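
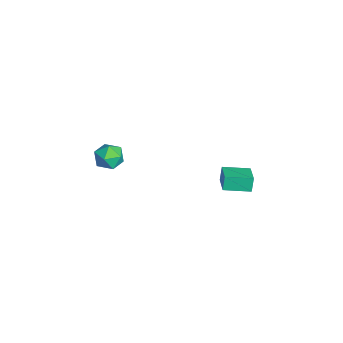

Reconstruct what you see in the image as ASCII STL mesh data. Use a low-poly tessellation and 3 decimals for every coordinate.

solid 
facet normal -0.889 0.439 0.133
outer loop
vertex 3.252 -3.674 2.149
vertex 3.152 -4.105 2.901
vertex 3.538 -3.322 2.895
endloop
endfacet
facet normal -0.448 0.863 -0.235
outer loop
vertex 3.252 -3.674 2.149
vertex 3.538 -3.322 2.895
vertex 4.024 -3.267 2.172
endloop
endfacet
facet normal -0.246 0.513 -0.822
outer loop
vertex 3.252 -3.674 2.149
vertex 4.024 -3.267 2.172
vertex 3.938 -4.015 1.731
endloop
endfacet
facet normal -0.562 -0.128 -0.818
outer loop
vertex 3.252 -3.674 2.149
vertex 3.938 -4.015 1.731
vertex 3.399 -4.533 2.182
endloop
endfacet
facet normal -0.959 -0.173 -0.226
outer loop
vertex 3.252 -3.674 2.149
vertex 3.399 -4.533 2.182
vertex 3.152 -4.105 2.901
endloop
endfacet
facet normal 0.133 0.977 0.164
outer loop
vertex 4.024 -3.267 2.172
vertex 3.538 -3.322 2.895
vertex 4.401 -3.447 2.938
endloop
endfacet
facet normal -0.580 0.292 0.760
outer loop
vertex 3.538 -3.322 2.895
vertex 3.152 -4.105 2.901
vertex 3.862 -3.965 3.389
endloop
endfacet
facet normal -0.694 -0.698 0.177
outer loop
vertex 3.152 -4.105 2.901
vertex 3.399 -4.533 2.182
vertex 3.776 -4.713 2.948
endloop
endfacet
facet normal -0.052 -0.625 -0.779
outer loop
vertex 3.399 -4.533 2.182
vertex 3.938 -4.015 1.731
vertex 4.262 -4.658 2.225
endloop
endfacet
facet normal 0.460 0.411 -0.787
outer loop
vertex 3.938 -4.015 1.731
vertex 4.024 -3.267 2.172
vertex 4.648 -3.875 2.219
endloop
endfacet
facet normal 0.562 0.128 0.818
outer loop
vertex 4.548 -4.306 2.971
vertex 4.401 -3.447 2.938
vertex 3.862 -3.965 3.389
endloop
endfacet
facet normal 0.246 -0.513 0.822
outer loop
vertex 4.548 -4.306 2.971
vertex 3.862 -3.965 3.389
vertex 3.776 -4.713 2.948
endloop
endfacet
facet normal 0.448 -0.863 0.235
outer loop
vertex 4.548 -4.306 2.971
vertex 3.776 -4.713 2.948
vertex 4.262 -4.658 2.225
endloop
endfacet
facet normal 0.889 -0.439 -0.133
outer loop
vertex 4.548 -4.306 2.971
vertex 4.262 -4.658 2.225
vertex 4.648 -3.875 2.219
endloop
endfacet
facet normal 0.959 0.173 0.226
outer loop
vertex 4.548 -4.306 2.971
vertex 4.648 -3.875 2.219
vertex 4.401 -3.447 2.938
endloop
endfacet
facet normal 0.052 0.625 0.779
outer loop
vertex 3.862 -3.965 3.389
vertex 4.401 -3.447 2.938
vertex 3.538 -3.322 2.895
endloop
endfacet
facet normal -0.460 -0.411 0.787
outer loop
vertex 3.776 -4.713 2.948
vertex 3.862 -3.965 3.389
vertex 3.152 -4.105 2.901
endloop
endfacet
facet normal -0.133 -0.977 -0.164
outer loop
vertex 4.262 -4.658 2.225
vertex 3.776 -4.713 2.948
vertex 3.399 -4.533 2.182
endloop
endfacet
facet normal 0.580 -0.292 -0.760
outer loop
vertex 4.648 -3.875 2.219
vertex 4.262 -4.658 2.225
vertex 3.938 -4.015 1.731
endloop
endfacet
facet normal 0.694 0.698 -0.177
outer loop
vertex 4.401 -3.447 2.938
vertex 4.648 -3.875 2.219
vertex 4.024 -3.267 2.172
endloop
endfacet
facet normal -0.956 0.061 -0.288
outer loop
vertex 0.471 2.479 -2.559
vertex 0.634 4.016 -2.777
vertex 0.727 2.328 -3.441
endloop
endfacet
facet normal -0.104 -0.985 0.138
outer loop
vertex 2.046 2.244 -3.043
vertex 0.471 2.479 -2.559
vertex 0.727 2.328 -3.441
endloop
endfacet
facet normal -0.956 0.061 -0.288
outer loop
vertex 0.727 2.328 -3.441
vertex 0.634 4.016 -2.777
vertex 0.89 3.864 -3.658
endloop
endfacet
facet normal 0.275 -0.163 -0.947
outer loop
vertex 0.89 3.864 -3.658
vertex 2.046 2.244 -3.043
vertex 0.727 2.328 -3.441
endloop
endfacet
facet normal -0.275 0.164 0.947
outer loop
vertex 0.471 2.479 -2.559
vertex 1.953 3.932 -2.379
vertex 0.634 4.016 -2.777
endloop
endfacet
facet normal -0.104 -0.985 0.140
outer loop
vertex 1.79 2.396 -2.162
vertex 0.471 2.479 -2.559
vertex 2.046 2.244 -3.043
endloop
endfacet
facet normal -0.275 0.163 0.948
outer loop
vertex 1.79 2.396 -2.162
vertex 1.953 3.932 -2.379
vertex 0.471 2.479 -2.559
endloop
endfacet
facet normal 0.105 0.985 -0.139
outer loop
vertex 0.634 4.016 -2.777
vertex 1.953 3.932 -2.379
vertex 0.89 3.864 -3.658
endloop
endfacet
facet normal 0.275 -0.164 -0.947
outer loop
vertex 2.209 3.781 -3.261
vertex 2.046 2.244 -3.043
vertex 0.89 3.864 -3.658
endloop
endfacet
facet normal 0.104 0.985 -0.139
outer loop
vertex 0.89 3.864 -3.658
vertex 1.953 3.932 -2.379
vertex 2.209 3.781 -3.261
endloop
endfacet
facet normal 0.956 -0.060 0.288
outer loop
vertex 2.209 3.781 -3.261
vertex 1.79 2.396 -2.162
vertex 2.046 2.244 -3.043
endloop
endfacet
facet normal 0.956 -0.061 0.288
outer loop
vertex 1.953 3.932 -2.379
vertex 1.79 2.396 -2.162
vertex 2.209 3.781 -3.261
endloop
endfacet

endsolid


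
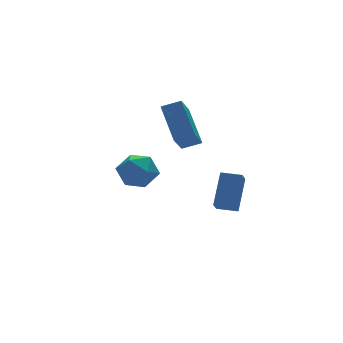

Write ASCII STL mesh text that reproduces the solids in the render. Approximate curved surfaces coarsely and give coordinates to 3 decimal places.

solid 
facet normal -0.524 -0.506 0.685
outer loop
vertex 1.848 0.286 3.419
vertex 0.987 0.709 3.073
vertex 1.601 -1.37 2.007
endloop
endfacet
facet normal 0.844 -0.415 0.339
outer loop
vertex 2.533 -0.469 0.787
vertex 1.848 0.286 3.419
vertex 1.601 -1.37 2.007
endloop
endfacet
facet normal -0.524 -0.506 0.685
outer loop
vertex 1.601 -1.37 2.007
vertex 0.987 0.709 3.073
vertex 0.739 -0.946 1.661
endloop
endfacet
facet normal -0.113 -0.756 -0.645
outer loop
vertex 0.739 -0.946 1.661
vertex 2.533 -0.469 0.787
vertex 1.601 -1.37 2.007
endloop
endfacet
facet normal 0.113 0.756 0.645
outer loop
vertex 1.848 0.286 3.419
vertex 1.919 1.61 1.853
vertex 0.987 0.709 3.073
endloop
endfacet
facet normal 0.844 -0.416 0.339
outer loop
vertex 2.781 1.186 2.199
vertex 1.848 0.286 3.419
vertex 2.533 -0.469 0.787
endloop
endfacet
facet normal 0.113 0.756 0.644
outer loop
vertex 2.781 1.186 2.199
vertex 1.919 1.61 1.853
vertex 1.848 0.286 3.419
endloop
endfacet
facet normal -0.844 0.415 -0.338
outer loop
vertex 0.987 0.709 3.073
vertex 1.919 1.61 1.853
vertex 0.739 -0.946 1.661
endloop
endfacet
facet normal -0.113 -0.756 -0.644
outer loop
vertex 1.672 -0.046 0.441
vertex 2.533 -0.469 0.787
vertex 0.739 -0.946 1.661
endloop
endfacet
facet normal -0.844 0.415 -0.339
outer loop
vertex 0.739 -0.946 1.661
vertex 1.919 1.61 1.853
vertex 1.672 -0.046 0.441
endloop
endfacet
facet normal 0.524 0.506 -0.685
outer loop
vertex 1.672 -0.046 0.441
vertex 2.781 1.186 2.199
vertex 2.533 -0.469 0.787
endloop
endfacet
facet normal 0.524 0.506 -0.685
outer loop
vertex 1.919 1.61 1.853
vertex 2.781 1.186 2.199
vertex 1.672 -0.046 0.441
endloop
endfacet
facet normal -0.489 -0.556 0.672
outer loop
vertex 4.098 -1.55 -1.293
vertex 3.325 -0.826 -1.257
vertex 3.156 -2.483 -2.75
endloop
endfacet
facet normal 0.729 -0.683 -0.034
outer loop
vertex 3.675 -1.894 -3.463
vertex 4.098 -1.55 -1.293
vertex 3.156 -2.483 -2.75
endloop
endfacet
facet normal -0.489 -0.556 0.672
outer loop
vertex 3.156 -2.483 -2.75
vertex 3.325 -0.826 -1.257
vertex 2.383 -1.759 -2.714
endloop
endfacet
facet normal -0.478 -0.474 -0.739
outer loop
vertex 2.383 -1.759 -2.714
vertex 3.675 -1.894 -3.463
vertex 3.156 -2.483 -2.75
endloop
endfacet
facet normal 0.478 0.474 0.739
outer loop
vertex 4.098 -1.55 -1.293
vertex 3.844 -0.237 -1.97
vertex 3.325 -0.826 -1.257
endloop
endfacet
facet normal 0.729 -0.683 -0.034
outer loop
vertex 4.617 -0.961 -2.006
vertex 4.098 -1.55 -1.293
vertex 3.675 -1.894 -3.463
endloop
endfacet
facet normal 0.478 0.474 0.739
outer loop
vertex 4.617 -0.961 -2.006
vertex 3.844 -0.237 -1.97
vertex 4.098 -1.55 -1.293
endloop
endfacet
facet normal -0.729 0.683 0.034
outer loop
vertex 3.325 -0.826 -1.257
vertex 3.844 -0.237 -1.97
vertex 2.383 -1.759 -2.714
endloop
endfacet
facet normal -0.478 -0.474 -0.739
outer loop
vertex 2.902 -1.17 -3.427
vertex 3.675 -1.894 -3.463
vertex 2.383 -1.759 -2.714
endloop
endfacet
facet normal -0.729 0.683 0.034
outer loop
vertex 2.383 -1.759 -2.714
vertex 3.844 -0.237 -1.97
vertex 2.902 -1.17 -3.427
endloop
endfacet
facet normal 0.489 0.556 -0.672
outer loop
vertex 2.902 -1.17 -3.427
vertex 4.617 -0.961 -2.006
vertex 3.675 -1.894 -3.463
endloop
endfacet
facet normal 0.489 0.556 -0.672
outer loop
vertex 3.844 -0.237 -1.97
vertex 4.617 -0.961 -2.006
vertex 2.902 -1.17 -3.427
endloop
endfacet
facet normal -0.949 0.088 -0.301
outer loop
vertex -2.78 -2.744 0.647
vertex -3.083 -3.373 1.418
vertex -3.037 -2.345 1.573
endloop
endfacet
facet normal -0.579 0.678 -0.453
outer loop
vertex -2.78 -2.744 0.647
vertex -3.037 -2.345 1.573
vertex -2.208 -1.979 1.062
endloop
endfacet
facet normal -0.030 0.494 -0.869
outer loop
vertex -2.78 -2.744 0.647
vertex -2.208 -1.979 1.062
vertex -1.741 -2.782 0.59
endloop
endfacet
facet normal -0.061 -0.212 -0.975
outer loop
vertex -2.78 -2.744 0.647
vertex -1.741 -2.782 0.59
vertex -2.282 -3.643 0.811
endloop
endfacet
facet normal -0.629 -0.463 -0.625
outer loop
vertex -2.78 -2.744 0.647
vertex -2.282 -3.643 0.811
vertex -3.083 -3.373 1.418
endloop
endfacet
facet normal -0.315 0.936 0.159
outer loop
vertex -2.208 -1.979 1.062
vertex -3.037 -2.345 1.573
vertex -2.158 -2.137 2.089
endloop
endfacet
facet normal -0.915 -0.020 0.402
outer loop
vertex -3.037 -2.345 1.573
vertex -3.083 -3.373 1.418
vertex -2.699 -2.998 2.31
endloop
endfacet
facet normal -0.398 -0.909 -0.121
outer loop
vertex -3.083 -3.373 1.418
vertex -2.282 -3.643 0.811
vertex -2.232 -3.801 1.838
endloop
endfacet
facet normal 0.523 -0.505 -0.687
outer loop
vertex -2.282 -3.643 0.811
vertex -1.741 -2.782 0.59
vertex -1.403 -3.435 1.327
endloop
endfacet
facet normal 0.574 0.637 -0.515
outer loop
vertex -1.741 -2.782 0.59
vertex -2.208 -1.979 1.062
vertex -1.357 -2.407 1.482
endloop
endfacet
facet normal 0.061 0.212 0.975
outer loop
vertex -1.66 -3.036 2.253
vertex -2.158 -2.137 2.089
vertex -2.699 -2.998 2.31
endloop
endfacet
facet normal 0.030 -0.494 0.869
outer loop
vertex -1.66 -3.036 2.253
vertex -2.699 -2.998 2.31
vertex -2.232 -3.801 1.838
endloop
endfacet
facet normal 0.579 -0.678 0.453
outer loop
vertex -1.66 -3.036 2.253
vertex -2.232 -3.801 1.838
vertex -1.403 -3.435 1.327
endloop
endfacet
facet normal 0.949 -0.088 0.301
outer loop
vertex -1.66 -3.036 2.253
vertex -1.403 -3.435 1.327
vertex -1.357 -2.407 1.482
endloop
endfacet
facet normal 0.629 0.463 0.625
outer loop
vertex -1.66 -3.036 2.253
vertex -1.357 -2.407 1.482
vertex -2.158 -2.137 2.089
endloop
endfacet
facet normal -0.523 0.505 0.687
outer loop
vertex -2.699 -2.998 2.31
vertex -2.158 -2.137 2.089
vertex -3.037 -2.345 1.573
endloop
endfacet
facet normal -0.574 -0.637 0.515
outer loop
vertex -2.232 -3.801 1.838
vertex -2.699 -2.998 2.31
vertex -3.083 -3.373 1.418
endloop
endfacet
facet normal 0.315 -0.936 -0.159
outer loop
vertex -1.403 -3.435 1.327
vertex -2.232 -3.801 1.838
vertex -2.282 -3.643 0.811
endloop
endfacet
facet normal 0.915 0.020 -0.402
outer loop
vertex -1.357 -2.407 1.482
vertex -1.403 -3.435 1.327
vertex -1.741 -2.782 0.59
endloop
endfacet
facet normal 0.398 0.909 0.121
outer loop
vertex -2.158 -2.137 2.089
vertex -1.357 -2.407 1.482
vertex -2.208 -1.979 1.062
endloop
endfacet

endsolid


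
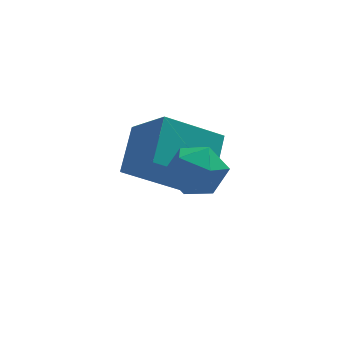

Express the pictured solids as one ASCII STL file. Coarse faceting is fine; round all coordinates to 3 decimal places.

solid 
facet normal -0.077 0.996 0.052
outer loop
vertex 0.186 -1.509 0.727
vertex 0.111 -1.556 1.51
vertex 0.826 -1.484 1.187
endloop
endfacet
facet normal 0.329 0.800 -0.501
outer loop
vertex 0.186 -1.509 0.727
vertex 0.826 -1.484 1.187
vertex 0.836 -1.906 0.52
endloop
endfacet
facet normal -0.063 0.379 -0.923
outer loop
vertex 0.186 -1.509 0.727
vertex 0.836 -1.906 0.52
vertex 0.126 -2.238 0.432
endloop
endfacet
facet normal -0.710 0.314 -0.630
outer loop
vertex 0.186 -1.509 0.727
vertex 0.126 -2.238 0.432
vertex -0.322 -2.022 1.044
endloop
endfacet
facet normal -0.719 0.695 -0.027
outer loop
vertex 0.186 -1.509 0.727
vertex -0.322 -2.022 1.044
vertex 0.111 -1.556 1.51
endloop
endfacet
facet normal 0.875 0.415 -0.250
outer loop
vertex 0.836 -1.906 0.52
vertex 0.826 -1.484 1.187
vertex 1.162 -2.198 1.176
endloop
endfacet
facet normal 0.218 0.731 0.646
outer loop
vertex 0.826 -1.484 1.187
vertex 0.111 -1.556 1.51
vertex 0.714 -1.982 1.788
endloop
endfacet
facet normal -0.820 0.245 0.517
outer loop
vertex 0.111 -1.556 1.51
vertex -0.322 -2.022 1.044
vertex 0.004 -2.314 1.7
endloop
endfacet
facet normal -0.807 -0.373 -0.459
outer loop
vertex -0.322 -2.022 1.044
vertex 0.126 -2.238 0.432
vertex 0.014 -2.736 1.033
endloop
endfacet
facet normal 0.241 -0.268 -0.933
outer loop
vertex 0.126 -2.238 0.432
vertex 0.836 -1.906 0.52
vertex 0.729 -2.664 0.71
endloop
endfacet
facet normal 0.710 -0.314 0.630
outer loop
vertex 0.654 -2.711 1.493
vertex 1.162 -2.198 1.176
vertex 0.714 -1.982 1.788
endloop
endfacet
facet normal 0.063 -0.379 0.923
outer loop
vertex 0.654 -2.711 1.493
vertex 0.714 -1.982 1.788
vertex 0.004 -2.314 1.7
endloop
endfacet
facet normal -0.329 -0.800 0.501
outer loop
vertex 0.654 -2.711 1.493
vertex 0.004 -2.314 1.7
vertex 0.014 -2.736 1.033
endloop
endfacet
facet normal 0.077 -0.996 -0.052
outer loop
vertex 0.654 -2.711 1.493
vertex 0.014 -2.736 1.033
vertex 0.729 -2.664 0.71
endloop
endfacet
facet normal 0.719 -0.695 0.027
outer loop
vertex 0.654 -2.711 1.493
vertex 0.729 -2.664 0.71
vertex 1.162 -2.198 1.176
endloop
endfacet
facet normal 0.807 0.373 0.459
outer loop
vertex 0.714 -1.982 1.788
vertex 1.162 -2.198 1.176
vertex 0.826 -1.484 1.187
endloop
endfacet
facet normal -0.241 0.268 0.933
outer loop
vertex 0.004 -2.314 1.7
vertex 0.714 -1.982 1.788
vertex 0.111 -1.556 1.51
endloop
endfacet
facet normal -0.875 -0.415 0.250
outer loop
vertex 0.014 -2.736 1.033
vertex 0.004 -2.314 1.7
vertex -0.322 -2.022 1.044
endloop
endfacet
facet normal -0.218 -0.731 -0.646
outer loop
vertex 0.729 -2.664 0.71
vertex 0.014 -2.736 1.033
vertex 0.126 -2.238 0.432
endloop
endfacet
facet normal 0.820 -0.245 -0.517
outer loop
vertex 1.162 -2.198 1.176
vertex 0.729 -2.664 0.71
vertex 0.836 -1.906 0.52
endloop
endfacet
facet normal -0.850 -0.107 0.517
outer loop
vertex -0.09 0.008 1.596
vertex -0.779 0.973 0.662
vertex -0.465 -1.074 0.756
endloop
endfacet
facet normal 0.457 -0.639 0.619
outer loop
vertex 0.979 -0.893 -0.122
vertex -0.09 0.008 1.596
vertex -0.465 -1.074 0.756
endloop
endfacet
facet normal -0.850 -0.107 0.517
outer loop
vertex -0.465 -1.074 0.756
vertex -0.779 0.973 0.662
vertex -1.154 -0.109 -0.178
endloop
endfacet
facet normal -0.264 -0.762 -0.592
outer loop
vertex -1.154 -0.109 -0.178
vertex 0.979 -0.893 -0.122
vertex -0.465 -1.074 0.756
endloop
endfacet
facet normal 0.264 0.762 0.592
outer loop
vertex -0.09 0.008 1.596
vertex 0.665 1.154 -0.216
vertex -0.779 0.973 0.662
endloop
endfacet
facet normal 0.457 -0.639 0.619
outer loop
vertex 1.354 0.189 0.718
vertex -0.09 0.008 1.596
vertex 0.979 -0.893 -0.122
endloop
endfacet
facet normal 0.264 0.762 0.592
outer loop
vertex 1.354 0.189 0.718
vertex 0.665 1.154 -0.216
vertex -0.09 0.008 1.596
endloop
endfacet
facet normal -0.457 0.639 -0.619
outer loop
vertex -0.779 0.973 0.662
vertex 0.665 1.154 -0.216
vertex -1.154 -0.109 -0.178
endloop
endfacet
facet normal -0.264 -0.762 -0.592
outer loop
vertex 0.29 0.072 -1.056
vertex 0.979 -0.893 -0.122
vertex -1.154 -0.109 -0.178
endloop
endfacet
facet normal -0.457 0.639 -0.619
outer loop
vertex -1.154 -0.109 -0.178
vertex 0.665 1.154 -0.216
vertex 0.29 0.072 -1.056
endloop
endfacet
facet normal 0.850 0.107 -0.517
outer loop
vertex 0.29 0.072 -1.056
vertex 1.354 0.189 0.718
vertex 0.979 -0.893 -0.122
endloop
endfacet
facet normal 0.850 0.107 -0.517
outer loop
vertex 0.665 1.154 -0.216
vertex 1.354 0.189 0.718
vertex 0.29 0.072 -1.056
endloop
endfacet

endsolid


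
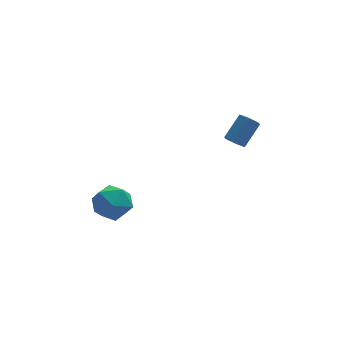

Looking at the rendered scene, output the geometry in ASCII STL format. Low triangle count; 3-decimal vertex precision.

solid 
facet normal -0.905 0.044 -0.422
outer loop
vertex -3.518 2.154 -2.263
vertex -3.953 1.523 -1.396
vertex -3.933 2.677 -1.319
endloop
endfacet
facet normal -0.524 0.626 -0.577
outer loop
vertex -3.518 2.154 -2.263
vertex -3.933 2.677 -1.319
vertex -2.952 3.051 -1.803
endloop
endfacet
facet normal 0.075 0.417 -0.906
outer loop
vertex -3.518 2.154 -2.263
vertex -2.952 3.051 -1.803
vertex -2.364 2.129 -2.179
endloop
endfacet
facet normal 0.063 -0.295 -0.954
outer loop
vertex -3.518 2.154 -2.263
vertex -2.364 2.129 -2.179
vertex -2.983 1.184 -1.928
endloop
endfacet
facet normal -0.543 -0.526 -0.655
outer loop
vertex -3.518 2.154 -2.263
vertex -2.983 1.184 -1.928
vertex -3.953 1.523 -1.396
endloop
endfacet
facet normal -0.340 0.940 0.036
outer loop
vertex -2.952 3.051 -1.803
vertex -3.933 2.677 -1.319
vertex -3.037 2.976 -0.652
endloop
endfacet
facet normal -0.958 -0.003 0.287
outer loop
vertex -3.933 2.677 -1.319
vertex -3.953 1.523 -1.396
vertex -3.656 2.031 -0.401
endloop
endfacet
facet normal -0.371 -0.924 -0.088
outer loop
vertex -3.953 1.523 -1.396
vertex -2.983 1.184 -1.928
vertex -3.068 1.109 -0.777
endloop
endfacet
facet normal 0.609 -0.551 -0.571
outer loop
vertex -2.983 1.184 -1.928
vertex -2.364 2.129 -2.179
vertex -2.087 1.483 -1.261
endloop
endfacet
facet normal 0.627 0.602 -0.494
outer loop
vertex -2.364 2.129 -2.179
vertex -2.952 3.051 -1.803
vertex -2.067 2.637 -1.184
endloop
endfacet
facet normal -0.063 0.295 0.954
outer loop
vertex -2.502 2.006 -0.317
vertex -3.037 2.976 -0.652
vertex -3.656 2.031 -0.401
endloop
endfacet
facet normal -0.075 -0.417 0.906
outer loop
vertex -2.502 2.006 -0.317
vertex -3.656 2.031 -0.401
vertex -3.068 1.109 -0.777
endloop
endfacet
facet normal 0.524 -0.626 0.577
outer loop
vertex -2.502 2.006 -0.317
vertex -3.068 1.109 -0.777
vertex -2.087 1.483 -1.261
endloop
endfacet
facet normal 0.905 -0.044 0.422
outer loop
vertex -2.502 2.006 -0.317
vertex -2.087 1.483 -1.261
vertex -2.067 2.637 -1.184
endloop
endfacet
facet normal 0.543 0.526 0.655
outer loop
vertex -2.502 2.006 -0.317
vertex -2.067 2.637 -1.184
vertex -3.037 2.976 -0.652
endloop
endfacet
facet normal -0.609 0.551 0.571
outer loop
vertex -3.656 2.031 -0.401
vertex -3.037 2.976 -0.652
vertex -3.933 2.677 -1.319
endloop
endfacet
facet normal -0.627 -0.602 0.494
outer loop
vertex -3.068 1.109 -0.777
vertex -3.656 2.031 -0.401
vertex -3.953 1.523 -1.396
endloop
endfacet
facet normal 0.340 -0.940 -0.036
outer loop
vertex -2.087 1.483 -1.261
vertex -3.068 1.109 -0.777
vertex -2.983 1.184 -1.928
endloop
endfacet
facet normal 0.958 0.003 -0.287
outer loop
vertex -2.067 2.637 -1.184
vertex -2.087 1.483 -1.261
vertex -2.364 2.129 -2.179
endloop
endfacet
facet normal 0.371 0.924 0.088
outer loop
vertex -3.037 2.976 -0.652
vertex -2.067 2.637 -1.184
vertex -2.952 3.051 -1.803
endloop
endfacet
facet normal -0.565 -0.477 -0.673
outer loop
vertex 3.197 0.956 2.873
vertex 2.72 1.048 3.208
vertex 2.873 1.444 2.799
endloop
endfacet
facet normal 0.616 0.299 -0.729
outer loop
vertex 3.197 0.956 2.873
vertex 2.873 1.444 2.799
vertex 4.056 1.681 3.896
endloop
endfacet
facet normal 0.616 0.299 -0.729
outer loop
vertex 4.056 1.681 3.896
vertex 2.873 1.444 2.799
vertex 3.732 2.169 3.822
endloop
endfacet
facet normal 0.566 0.478 0.672
outer loop
vertex 4.056 1.681 3.896
vertex 3.732 2.169 3.822
vertex 3.58 1.772 4.232
endloop
endfacet
facet normal -0.566 -0.476 -0.673
outer loop
vertex 2.873 1.444 2.799
vertex 2.72 1.048 3.208
vertex 2.397 1.535 3.135
endloop
endfacet
facet normal -0.168 0.865 -0.472
outer loop
vertex 2.873 1.444 2.799
vertex 2.397 1.535 3.135
vertex 3.732 2.169 3.822
endloop
endfacet
facet normal -0.168 0.865 -0.472
outer loop
vertex 3.732 2.169 3.822
vertex 2.397 1.535 3.135
vertex 3.256 2.26 4.158
endloop
endfacet
facet normal 0.566 0.478 0.672
outer loop
vertex 3.732 2.169 3.822
vertex 3.256 2.26 4.158
vertex 3.58 1.772 4.232
endloop
endfacet
facet normal -0.566 -0.476 -0.673
outer loop
vertex 2.397 1.535 3.135
vertex 2.72 1.048 3.208
vertex 2.244 1.139 3.544
endloop
endfacet
facet normal -0.783 0.567 0.256
outer loop
vertex 2.397 1.535 3.135
vertex 2.244 1.139 3.544
vertex 3.256 2.26 4.158
endloop
endfacet
facet normal -0.783 0.567 0.256
outer loop
vertex 3.256 2.26 4.158
vertex 2.244 1.139 3.544
vertex 3.103 1.864 4.567
endloop
endfacet
facet normal 0.565 0.477 0.673
outer loop
vertex 3.256 2.26 4.158
vertex 3.103 1.864 4.567
vertex 3.58 1.772 4.232
endloop
endfacet
facet normal -0.566 -0.478 -0.672
outer loop
vertex 2.244 1.139 3.544
vertex 2.72 1.048 3.208
vertex 2.568 0.651 3.618
endloop
endfacet
facet normal -0.616 -0.299 0.729
outer loop
vertex 2.244 1.139 3.544
vertex 2.568 0.651 3.618
vertex 3.103 1.864 4.567
endloop
endfacet
facet normal -0.616 -0.299 0.729
outer loop
vertex 3.103 1.864 4.567
vertex 2.568 0.651 3.618
vertex 3.427 1.376 4.641
endloop
endfacet
facet normal 0.565 0.477 0.673
outer loop
vertex 3.103 1.864 4.567
vertex 3.427 1.376 4.641
vertex 3.58 1.772 4.232
endloop
endfacet
facet normal -0.566 -0.478 -0.672
outer loop
vertex 2.568 0.651 3.618
vertex 2.72 1.048 3.208
vertex 3.044 0.56 3.282
endloop
endfacet
facet normal 0.168 -0.865 0.472
outer loop
vertex 2.568 0.651 3.618
vertex 3.044 0.56 3.282
vertex 3.427 1.376 4.641
endloop
endfacet
facet normal 0.168 -0.865 0.472
outer loop
vertex 3.427 1.376 4.641
vertex 3.044 0.56 3.282
vertex 3.903 1.285 4.305
endloop
endfacet
facet normal 0.566 0.476 0.673
outer loop
vertex 3.427 1.376 4.641
vertex 3.903 1.285 4.305
vertex 3.58 1.772 4.232
endloop
endfacet
facet normal -0.565 -0.477 -0.673
outer loop
vertex 3.044 0.56 3.282
vertex 2.72 1.048 3.208
vertex 3.197 0.956 2.873
endloop
endfacet
facet normal 0.783 -0.567 -0.256
outer loop
vertex 3.044 0.56 3.282
vertex 3.197 0.956 2.873
vertex 3.903 1.285 4.305
endloop
endfacet
facet normal 0.783 -0.567 -0.256
outer loop
vertex 3.903 1.285 4.305
vertex 3.197 0.956 2.873
vertex 4.056 1.681 3.896
endloop
endfacet
facet normal 0.566 0.476 0.673
outer loop
vertex 3.903 1.285 4.305
vertex 4.056 1.681 3.896
vertex 3.58 1.772 4.232
endloop
endfacet

endsolid


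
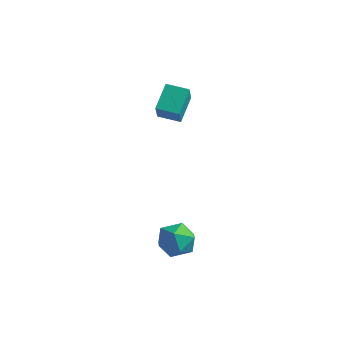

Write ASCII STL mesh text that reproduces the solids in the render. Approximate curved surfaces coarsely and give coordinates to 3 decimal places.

solid 
facet normal -0.265 -0.047 0.963
outer loop
vertex 0.086 -3.293 -2.909
vertex -0.642 -3.999 -3.144
vertex 0.321 -4.307 -2.894
endloop
endfacet
facet normal 0.428 0.112 0.897
outer loop
vertex 0.086 -3.293 -2.909
vertex 0.321 -4.307 -2.894
vertex 0.993 -3.624 -3.3
endloop
endfacet
facet normal 0.481 0.712 0.512
outer loop
vertex 0.086 -3.293 -2.909
vertex 0.993 -3.624 -3.3
vertex 0.446 -2.894 -3.801
endloop
endfacet
facet normal -0.178 0.923 0.341
outer loop
vertex 0.086 -3.293 -2.909
vertex 0.446 -2.894 -3.801
vertex -0.565 -3.125 -3.704
endloop
endfacet
facet normal -0.640 0.454 0.620
outer loop
vertex 0.086 -3.293 -2.909
vertex -0.565 -3.125 -3.704
vertex -0.642 -3.999 -3.144
endloop
endfacet
facet normal 0.740 -0.413 0.530
outer loop
vertex 0.993 -3.624 -3.3
vertex 0.321 -4.307 -2.894
vertex 0.825 -4.535 -3.776
endloop
endfacet
facet normal -0.380 -0.670 0.637
outer loop
vertex 0.321 -4.307 -2.894
vertex -0.642 -3.999 -3.144
vertex -0.186 -4.766 -3.679
endloop
endfacet
facet normal -0.987 0.139 0.082
outer loop
vertex -0.642 -3.999 -3.144
vertex -0.565 -3.125 -3.704
vertex -0.733 -4.036 -4.18
endloop
endfacet
facet normal -0.241 0.898 -0.369
outer loop
vertex -0.565 -3.125 -3.704
vertex 0.446 -2.894 -3.801
vertex -0.061 -3.353 -4.586
endloop
endfacet
facet normal 0.826 0.556 -0.092
outer loop
vertex 0.446 -2.894 -3.801
vertex 0.993 -3.624 -3.3
vertex 0.902 -3.661 -4.336
endloop
endfacet
facet normal 0.178 -0.923 -0.341
outer loop
vertex 0.174 -4.367 -4.571
vertex 0.825 -4.535 -3.776
vertex -0.186 -4.766 -3.679
endloop
endfacet
facet normal -0.481 -0.712 -0.512
outer loop
vertex 0.174 -4.367 -4.571
vertex -0.186 -4.766 -3.679
vertex -0.733 -4.036 -4.18
endloop
endfacet
facet normal -0.428 -0.112 -0.897
outer loop
vertex 0.174 -4.367 -4.571
vertex -0.733 -4.036 -4.18
vertex -0.061 -3.353 -4.586
endloop
endfacet
facet normal 0.265 0.047 -0.963
outer loop
vertex 0.174 -4.367 -4.571
vertex -0.061 -3.353 -4.586
vertex 0.902 -3.661 -4.336
endloop
endfacet
facet normal 0.640 -0.454 -0.620
outer loop
vertex 0.174 -4.367 -4.571
vertex 0.902 -3.661 -4.336
vertex 0.825 -4.535 -3.776
endloop
endfacet
facet normal 0.241 -0.898 0.369
outer loop
vertex -0.186 -4.766 -3.679
vertex 0.825 -4.535 -3.776
vertex 0.321 -4.307 -2.894
endloop
endfacet
facet normal -0.826 -0.556 0.092
outer loop
vertex -0.733 -4.036 -4.18
vertex -0.186 -4.766 -3.679
vertex -0.642 -3.999 -3.144
endloop
endfacet
facet normal -0.740 0.413 -0.530
outer loop
vertex -0.061 -3.353 -4.586
vertex -0.733 -4.036 -4.18
vertex -0.565 -3.125 -3.704
endloop
endfacet
facet normal 0.380 0.670 -0.637
outer loop
vertex 0.902 -3.661 -4.336
vertex -0.061 -3.353 -4.586
vertex 0.446 -2.894 -3.801
endloop
endfacet
facet normal 0.987 -0.139 -0.082
outer loop
vertex 0.825 -4.535 -3.776
vertex 0.902 -3.661 -4.336
vertex 0.993 -3.624 -3.3
endloop
endfacet
facet normal -0.309 0.531 -0.789
outer loop
vertex -3.917 1.218 1.994
vertex -2.823 1.593 1.818
vertex -3.647 -0.005 1.064
endloop
endfacet
facet normal -0.935 -0.321 0.150
outer loop
vertex -3.177 -0.813 2.262
vertex -3.917 1.218 1.994
vertex -3.647 -0.005 1.064
endloop
endfacet
facet normal -0.310 0.532 -0.788
outer loop
vertex -3.647 -0.005 1.064
vertex -2.823 1.593 1.818
vertex -2.553 0.371 0.888
endloop
endfacet
facet normal 0.173 -0.784 -0.597
outer loop
vertex -2.553 0.371 0.888
vertex -3.177 -0.813 2.262
vertex -3.647 -0.005 1.064
endloop
endfacet
facet normal -0.173 0.784 0.596
outer loop
vertex -3.917 1.218 1.994
vertex -2.353 0.785 3.016
vertex -2.823 1.593 1.818
endloop
endfacet
facet normal -0.935 -0.321 0.150
outer loop
vertex -3.447 0.409 3.192
vertex -3.917 1.218 1.994
vertex -3.177 -0.813 2.262
endloop
endfacet
facet normal -0.173 0.783 0.597
outer loop
vertex -3.447 0.409 3.192
vertex -2.353 0.785 3.016
vertex -3.917 1.218 1.994
endloop
endfacet
facet normal 0.935 0.321 -0.150
outer loop
vertex -2.823 1.593 1.818
vertex -2.353 0.785 3.016
vertex -2.553 0.371 0.888
endloop
endfacet
facet normal 0.173 -0.784 -0.597
outer loop
vertex -2.083 -0.438 2.086
vertex -3.177 -0.813 2.262
vertex -2.553 0.371 0.888
endloop
endfacet
facet normal 0.935 0.321 -0.150
outer loop
vertex -2.553 0.371 0.888
vertex -2.353 0.785 3.016
vertex -2.083 -0.438 2.086
endloop
endfacet
facet normal 0.309 -0.532 0.788
outer loop
vertex -2.083 -0.438 2.086
vertex -3.447 0.409 3.192
vertex -3.177 -0.813 2.262
endloop
endfacet
facet normal 0.309 -0.531 0.789
outer loop
vertex -2.353 0.785 3.016
vertex -3.447 0.409 3.192
vertex -2.083 -0.438 2.086
endloop
endfacet

endsolid


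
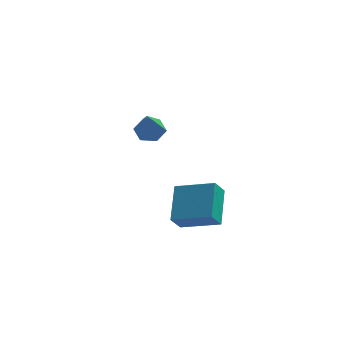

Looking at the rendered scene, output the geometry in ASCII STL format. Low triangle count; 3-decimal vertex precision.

solid 
facet normal 0.002 0.627 -0.779
outer loop
vertex -0.448 4.34 -0.238
vertex -1.198 4.359 -0.225
vertex -0.802 4.855 0.175
endloop
endfacet
facet normal 0.839 0.160 0.520
outer loop
vertex -0.448 4.34 -0.238
vertex -0.802 4.855 0.175
vertex -1.202 3.081 1.365
endloop
endfacet
facet normal 0.002 0.627 -0.779
outer loop
vertex -0.802 4.855 0.175
vertex -1.198 4.359 -0.225
vertex -1.552 4.875 0.189
endloop
endfacet
facet normal 0.030 0.552 0.833
outer loop
vertex -0.802 4.855 0.175
vertex -1.552 4.875 0.189
vertex -1.202 3.081 1.365
endloop
endfacet
facet normal 0.002 0.627 -0.779
outer loop
vertex -1.552 4.875 0.189
vertex -1.198 4.359 -0.225
vertex -1.947 4.379 -0.211
endloop
endfacet
facet normal -0.811 0.202 0.550
outer loop
vertex -1.552 4.875 0.189
vertex -1.947 4.379 -0.211
vertex -1.202 3.081 1.365
endloop
endfacet
facet normal 0.002 0.627 -0.779
outer loop
vertex -1.947 4.379 -0.211
vertex -1.198 4.359 -0.225
vertex -1.593 3.863 -0.625
endloop
endfacet
facet normal -0.841 -0.539 -0.047
outer loop
vertex -1.947 4.379 -0.211
vertex -1.593 3.863 -0.625
vertex -1.202 3.081 1.365
endloop
endfacet
facet normal 0.003 0.626 -0.780
outer loop
vertex -1.593 3.863 -0.625
vertex -1.198 4.359 -0.225
vertex -0.843 3.843 -0.638
endloop
endfacet
facet normal -0.031 -0.932 -0.360
outer loop
vertex -1.593 3.863 -0.625
vertex -0.843 3.843 -0.638
vertex -1.202 3.081 1.365
endloop
endfacet
facet normal 0.002 0.626 -0.780
outer loop
vertex -0.843 3.843 -0.638
vertex -1.198 4.359 -0.225
vertex -0.448 4.34 -0.238
endloop
endfacet
facet normal 0.810 -0.582 -0.076
outer loop
vertex -0.843 3.843 -0.638
vertex -0.448 4.34 -0.238
vertex -1.202 3.081 1.365
endloop
endfacet
facet normal -0.366 -0.524 0.769
outer loop
vertex 2.06 -0.781 -0.422
vertex 0.32 -0.369 -0.97
vertex 2.03 -2.36 -1.513
endloop
endfacet
facet normal 0.930 -0.220 0.293
outer loop
vertex 2.4 -1.831 -2.29
vertex 2.06 -0.781 -0.422
vertex 2.03 -2.36 -1.513
endloop
endfacet
facet normal -0.366 -0.524 0.769
outer loop
vertex 2.03 -2.36 -1.513
vertex 0.32 -0.369 -0.97
vertex 0.29 -1.949 -2.061
endloop
endfacet
facet normal -0.016 -0.823 -0.568
outer loop
vertex 0.29 -1.949 -2.061
vertex 2.4 -1.831 -2.29
vertex 2.03 -2.36 -1.513
endloop
endfacet
facet normal 0.016 0.823 0.568
outer loop
vertex 2.06 -0.781 -0.422
vertex 0.69 0.16 -1.747
vertex 0.32 -0.369 -0.97
endloop
endfacet
facet normal 0.930 -0.220 0.293
outer loop
vertex 2.43 -0.251 -1.199
vertex 2.06 -0.781 -0.422
vertex 2.4 -1.831 -2.29
endloop
endfacet
facet normal 0.015 0.823 0.568
outer loop
vertex 2.43 -0.251 -1.199
vertex 0.69 0.16 -1.747
vertex 2.06 -0.781 -0.422
endloop
endfacet
facet normal -0.930 0.220 -0.293
outer loop
vertex 0.32 -0.369 -0.97
vertex 0.69 0.16 -1.747
vertex 0.29 -1.949 -2.061
endloop
endfacet
facet normal -0.016 -0.823 -0.569
outer loop
vertex 0.66 -1.419 -2.838
vertex 2.4 -1.831 -2.29
vertex 0.29 -1.949 -2.061
endloop
endfacet
facet normal -0.930 0.220 -0.293
outer loop
vertex 0.29 -1.949 -2.061
vertex 0.69 0.16 -1.747
vertex 0.66 -1.419 -2.838
endloop
endfacet
facet normal 0.366 0.524 -0.769
outer loop
vertex 0.66 -1.419 -2.838
vertex 2.43 -0.251 -1.199
vertex 2.4 -1.831 -2.29
endloop
endfacet
facet normal 0.366 0.524 -0.769
outer loop
vertex 0.69 0.16 -1.747
vertex 2.43 -0.251 -1.199
vertex 0.66 -1.419 -2.838
endloop
endfacet

endsolid


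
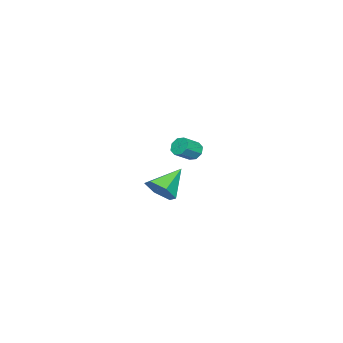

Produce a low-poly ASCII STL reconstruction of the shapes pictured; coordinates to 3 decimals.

solid 
facet normal -0.746 0.391 -0.539
outer loop
vertex -2.63 -1.57 -0.961
vertex -2.913 -1.449 -0.481
vertex -2.534 -1.173 -0.806
endloop
endfacet
facet normal 0.628 0.146 -0.764
outer loop
vertex -2.63 -1.57 -0.961
vertex -2.534 -1.173 -0.806
vertex -1.824 -1.992 -0.379
endloop
endfacet
facet normal 0.629 0.148 -0.763
outer loop
vertex -1.824 -1.992 -0.379
vertex -2.534 -1.173 -0.806
vertex -1.728 -1.595 -0.223
endloop
endfacet
facet normal 0.746 -0.392 0.539
outer loop
vertex -1.824 -1.992 -0.379
vertex -1.728 -1.595 -0.223
vertex -2.107 -1.871 0.101
endloop
endfacet
facet normal -0.746 0.392 -0.538
outer loop
vertex -2.534 -1.173 -0.806
vertex -2.913 -1.449 -0.481
vertex -2.66 -0.938 -0.46
endloop
endfacet
facet normal 0.600 0.746 -0.289
outer loop
vertex -2.534 -1.173 -0.806
vertex -2.66 -0.938 -0.46
vertex -1.728 -1.595 -0.223
endloop
endfacet
facet normal 0.600 0.747 -0.288
outer loop
vertex -1.728 -1.595 -0.223
vertex -2.66 -0.938 -0.46
vertex -1.855 -1.36 0.122
endloop
endfacet
facet normal 0.746 -0.390 0.540
outer loop
vertex -1.728 -1.595 -0.223
vertex -1.855 -1.36 0.122
vertex -2.107 -1.871 0.101
endloop
endfacet
facet normal -0.746 0.391 -0.539
outer loop
vertex -2.66 -0.938 -0.46
vertex -2.913 -1.449 -0.481
vertex -2.935 -1.003 -0.127
endloop
endfacet
facet normal 0.218 0.908 0.357
outer loop
vertex -2.66 -0.938 -0.46
vertex -2.935 -1.003 -0.127
vertex -1.855 -1.36 0.122
endloop
endfacet
facet normal 0.218 0.908 0.357
outer loop
vertex -1.855 -1.36 0.122
vertex -2.935 -1.003 -0.127
vertex -2.129 -1.425 0.455
endloop
endfacet
facet normal 0.747 -0.390 0.538
outer loop
vertex -1.855 -1.36 0.122
vertex -2.129 -1.425 0.455
vertex -2.107 -1.871 0.101
endloop
endfacet
facet normal -0.747 0.391 -0.539
outer loop
vertex -2.935 -1.003 -0.127
vertex -2.913 -1.449 -0.481
vertex -3.196 -1.328 -0.001
endloop
endfacet
facet normal -0.289 0.539 0.791
outer loop
vertex -2.935 -1.003 -0.127
vertex -3.196 -1.328 -0.001
vertex -2.129 -1.425 0.455
endloop
endfacet
facet normal -0.289 0.539 0.791
outer loop
vertex -2.129 -1.425 0.455
vertex -3.196 -1.328 -0.001
vertex -2.39 -1.75 0.581
endloop
endfacet
facet normal 0.747 -0.391 0.539
outer loop
vertex -2.129 -1.425 0.455
vertex -2.39 -1.75 0.581
vertex -2.107 -1.871 0.101
endloop
endfacet
facet normal -0.746 0.392 -0.539
outer loop
vertex -3.196 -1.328 -0.001
vertex -2.913 -1.449 -0.481
vertex -3.292 -1.725 -0.157
endloop
endfacet
facet normal -0.629 -0.148 0.763
outer loop
vertex -3.196 -1.328 -0.001
vertex -3.292 -1.725 -0.157
vertex -2.39 -1.75 0.581
endloop
endfacet
facet normal -0.629 -0.146 0.764
outer loop
vertex -2.39 -1.75 0.581
vertex -3.292 -1.725 -0.157
vertex -2.486 -2.147 0.426
endloop
endfacet
facet normal 0.746 -0.391 0.539
outer loop
vertex -2.39 -1.75 0.581
vertex -2.486 -2.147 0.426
vertex -2.107 -1.871 0.101
endloop
endfacet
facet normal -0.746 0.390 -0.540
outer loop
vertex -3.292 -1.725 -0.157
vertex -2.913 -1.449 -0.481
vertex -3.165 -1.96 -0.502
endloop
endfacet
facet normal -0.599 -0.747 0.288
outer loop
vertex -3.292 -1.725 -0.157
vertex -3.165 -1.96 -0.502
vertex -2.486 -2.147 0.426
endloop
endfacet
facet normal -0.600 -0.746 0.288
outer loop
vertex -2.486 -2.147 0.426
vertex -3.165 -1.96 -0.502
vertex -2.36 -2.382 0.08
endloop
endfacet
facet normal 0.746 -0.392 0.538
outer loop
vertex -2.486 -2.147 0.426
vertex -2.36 -2.382 0.08
vertex -2.107 -1.871 0.101
endloop
endfacet
facet normal -0.747 0.390 -0.538
outer loop
vertex -3.165 -1.96 -0.502
vertex -2.913 -1.449 -0.481
vertex -2.891 -1.895 -0.835
endloop
endfacet
facet normal -0.218 -0.908 -0.357
outer loop
vertex -3.165 -1.96 -0.502
vertex -2.891 -1.895 -0.835
vertex -2.36 -2.382 0.08
endloop
endfacet
facet normal -0.218 -0.908 -0.357
outer loop
vertex -2.36 -2.382 0.08
vertex -2.891 -1.895 -0.835
vertex -2.085 -2.317 -0.253
endloop
endfacet
facet normal 0.746 -0.391 0.539
outer loop
vertex -2.36 -2.382 0.08
vertex -2.085 -2.317 -0.253
vertex -2.107 -1.871 0.101
endloop
endfacet
facet normal -0.747 0.391 -0.539
outer loop
vertex -2.891 -1.895 -0.835
vertex -2.913 -1.449 -0.481
vertex -2.63 -1.57 -0.961
endloop
endfacet
facet normal 0.289 -0.539 -0.791
outer loop
vertex -2.891 -1.895 -0.835
vertex -2.63 -1.57 -0.961
vertex -2.085 -2.317 -0.253
endloop
endfacet
facet normal 0.289 -0.539 -0.791
outer loop
vertex -2.085 -2.317 -0.253
vertex -2.63 -1.57 -0.961
vertex -1.824 -1.992 -0.379
endloop
endfacet
facet normal 0.747 -0.391 0.539
outer loop
vertex -2.085 -2.317 -0.253
vertex -1.824 -1.992 -0.379
vertex -2.107 -1.871 0.101
endloop
endfacet
facet normal 0.772 -0.277 -0.573
outer loop
vertex 4.369 -0.272 0.798
vertex 3.943 0.003 0.091
vertex 4.462 0.549 0.526
endloop
endfacet
facet normal 0.247 0.279 0.928
outer loop
vertex 4.369 -0.272 0.798
vertex 4.462 0.549 0.526
vertex 2.677 0.457 1.029
endloop
endfacet
facet normal 0.772 -0.277 -0.573
outer loop
vertex 4.462 0.549 0.526
vertex 3.943 0.003 0.091
vertex 4.036 0.824 -0.181
endloop
endfacet
facet normal 0.047 0.940 0.338
outer loop
vertex 4.462 0.549 0.526
vertex 4.036 0.824 -0.181
vertex 2.677 0.457 1.029
endloop
endfacet
facet normal 0.772 -0.277 -0.572
outer loop
vertex 4.036 0.824 -0.181
vertex 3.943 0.003 0.091
vertex 3.518 0.278 -0.616
endloop
endfacet
facet normal -0.523 0.776 -0.352
outer loop
vertex 4.036 0.824 -0.181
vertex 3.518 0.278 -0.616
vertex 2.677 0.457 1.029
endloop
endfacet
facet normal 0.772 -0.277 -0.572
outer loop
vertex 3.518 0.278 -0.616
vertex 3.943 0.003 0.091
vertex 3.424 -0.543 -0.345
endloop
endfacet
facet normal -0.891 -0.047 -0.451
outer loop
vertex 3.518 0.278 -0.616
vertex 3.424 -0.543 -0.345
vertex 2.677 0.457 1.029
endloop
endfacet
facet normal 0.772 -0.276 -0.573
outer loop
vertex 3.424 -0.543 -0.345
vertex 3.943 0.003 0.091
vertex 3.85 -0.818 0.362
endloop
endfacet
facet normal -0.691 -0.709 0.140
outer loop
vertex 3.424 -0.543 -0.345
vertex 3.85 -0.818 0.362
vertex 2.677 0.457 1.029
endloop
endfacet
facet normal 0.772 -0.276 -0.573
outer loop
vertex 3.85 -0.818 0.362
vertex 3.943 0.003 0.091
vertex 4.369 -0.272 0.798
endloop
endfacet
facet normal -0.122 -0.546 0.829
outer loop
vertex 3.85 -0.818 0.362
vertex 4.369 -0.272 0.798
vertex 2.677 0.457 1.029
endloop
endfacet

endsolid


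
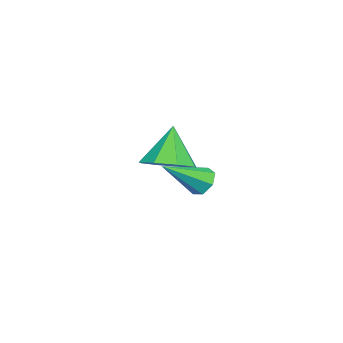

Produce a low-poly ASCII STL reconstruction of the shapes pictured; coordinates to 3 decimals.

solid 
facet normal -0.515 0.656 -0.551
outer loop
vertex 3.739 -0.058 -2.971
vertex 3.333 -0.448 -3.056
vertex 3.374 -0.064 -2.637
endloop
endfacet
facet normal 0.572 0.520 0.634
outer loop
vertex 3.739 -0.058 -2.971
vertex 3.374 -0.064 -2.637
vertex 4.167 -1.512 -2.164
endloop
endfacet
facet normal -0.514 0.657 -0.552
outer loop
vertex 3.374 -0.064 -2.637
vertex 3.333 -0.448 -3.056
vertex 2.978 -0.359 -2.619
endloop
endfacet
facet normal -0.135 0.240 0.961
outer loop
vertex 3.374 -0.064 -2.637
vertex 2.978 -0.359 -2.619
vertex 4.167 -1.512 -2.164
endloop
endfacet
facet normal -0.515 0.656 -0.552
outer loop
vertex 2.978 -0.359 -2.619
vertex 3.333 -0.448 -3.056
vertex 2.849 -0.722 -2.93
endloop
endfacet
facet normal -0.623 -0.370 0.690
outer loop
vertex 2.978 -0.359 -2.619
vertex 2.849 -0.722 -2.93
vertex 4.167 -1.512 -2.164
endloop
endfacet
facet normal -0.515 0.657 -0.551
outer loop
vertex 2.849 -0.722 -2.93
vertex 3.333 -0.448 -3.056
vertex 3.084 -0.878 -3.336
endloop
endfacet
facet normal -0.524 -0.851 0.024
outer loop
vertex 2.849 -0.722 -2.93
vertex 3.084 -0.878 -3.336
vertex 4.167 -1.512 -2.164
endloop
endfacet
facet normal -0.516 0.657 -0.550
outer loop
vertex 3.084 -0.878 -3.336
vertex 3.333 -0.448 -3.056
vertex 3.506 -0.71 -3.531
endloop
endfacet
facet normal 0.087 -0.840 -0.535
outer loop
vertex 3.084 -0.878 -3.336
vertex 3.506 -0.71 -3.531
vertex 4.167 -1.512 -2.164
endloop
endfacet
facet normal -0.516 0.657 -0.550
outer loop
vertex 3.506 -0.71 -3.531
vertex 3.333 -0.448 -3.056
vertex 3.798 -0.345 -3.369
endloop
endfacet
facet normal 0.748 -0.347 -0.566
outer loop
vertex 3.506 -0.71 -3.531
vertex 3.798 -0.345 -3.369
vertex 4.167 -1.512 -2.164
endloop
endfacet
facet normal -0.516 0.657 -0.550
outer loop
vertex 3.798 -0.345 -3.369
vertex 3.333 -0.448 -3.056
vertex 3.739 -0.058 -2.971
endloop
endfacet
facet normal 0.965 0.259 -0.044
outer loop
vertex 3.798 -0.345 -3.369
vertex 3.739 -0.058 -2.971
vertex 4.167 -1.512 -2.164
endloop
endfacet
facet normal 0.442 -0.007 -0.897
outer loop
vertex 0.568 -1.871 -3.652
vertex -0.197 -2.356 -4.025
vertex 0.038 -1.411 -3.917
endloop
endfacet
facet normal 0.270 0.695 0.666
outer loop
vertex 0.568 -1.871 -3.652
vertex 0.038 -1.411 -3.917
vertex -0.923 -2.344 -2.555
endloop
endfacet
facet normal 0.443 -0.008 -0.896
outer loop
vertex 0.038 -1.411 -3.917
vertex -0.197 -2.356 -4.025
vertex -0.629 -1.505 -4.246
endloop
endfacet
facet normal -0.310 0.872 0.379
outer loop
vertex 0.038 -1.411 -3.917
vertex -0.629 -1.505 -4.246
vertex -0.923 -2.344 -2.555
endloop
endfacet
facet normal 0.442 -0.008 -0.897
outer loop
vertex -0.629 -1.505 -4.246
vertex -0.197 -2.356 -4.025
vertex -1.044 -2.097 -4.445
endloop
endfacet
facet normal -0.832 0.541 0.124
outer loop
vertex -0.629 -1.505 -4.246
vertex -1.044 -2.097 -4.445
vertex -0.923 -2.344 -2.555
endloop
endfacet
facet normal 0.443 -0.007 -0.897
outer loop
vertex -1.044 -2.097 -4.445
vertex -0.197 -2.356 -4.025
vertex -0.962 -2.841 -4.399
endloop
endfacet
facet normal -0.993 -0.106 0.050
outer loop
vertex -1.044 -2.097 -4.445
vertex -0.962 -2.841 -4.399
vertex -0.923 -2.344 -2.555
endloop
endfacet
facet normal 0.443 -0.008 -0.896
outer loop
vertex -0.962 -2.841 -4.399
vertex -0.197 -2.356 -4.025
vertex -0.433 -3.301 -4.133
endloop
endfacet
facet normal -0.698 -0.687 0.200
outer loop
vertex -0.962 -2.841 -4.399
vertex -0.433 -3.301 -4.133
vertex -0.923 -2.344 -2.555
endloop
endfacet
facet normal 0.442 -0.008 -0.897
outer loop
vertex -0.433 -3.301 -4.133
vertex -0.197 -2.356 -4.025
vertex 0.235 -3.208 -3.805
endloop
endfacet
facet normal -0.119 -0.865 0.488
outer loop
vertex -0.433 -3.301 -4.133
vertex 0.235 -3.208 -3.805
vertex -0.923 -2.344 -2.555
endloop
endfacet
facet normal 0.442 -0.007 -0.897
outer loop
vertex 0.235 -3.208 -3.805
vertex -0.197 -2.356 -4.025
vertex 0.65 -2.615 -3.605
endloop
endfacet
facet normal 0.404 -0.533 0.743
outer loop
vertex 0.235 -3.208 -3.805
vertex 0.65 -2.615 -3.605
vertex -0.923 -2.344 -2.555
endloop
endfacet
facet normal 0.442 -0.008 -0.897
outer loop
vertex 0.65 -2.615 -3.605
vertex -0.197 -2.356 -4.025
vertex 0.568 -1.871 -3.652
endloop
endfacet
facet normal 0.565 0.114 0.817
outer loop
vertex 0.65 -2.615 -3.605
vertex 0.568 -1.871 -3.652
vertex -0.923 -2.344 -2.555
endloop
endfacet

endsolid


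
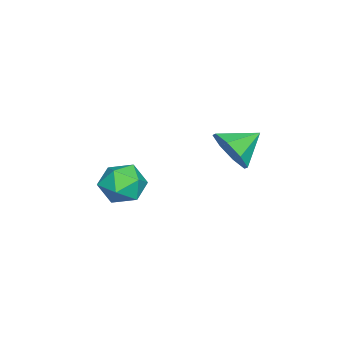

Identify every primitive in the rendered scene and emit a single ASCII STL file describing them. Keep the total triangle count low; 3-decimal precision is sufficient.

solid 
facet normal 0.636 -0.631 -0.444
outer loop
vertex 3.064 1.848 3.235
vertex 2.483 1.799 2.472
vertex 3.219 2.359 2.73
endloop
endfacet
facet normal 0.255 0.639 0.725
outer loop
vertex 3.064 1.848 3.235
vertex 3.219 2.359 2.73
vertex 1.657 2.621 3.048
endloop
endfacet
facet normal 0.636 -0.632 -0.443
outer loop
vertex 3.219 2.359 2.73
vertex 2.483 1.799 2.472
vertex 2.944 2.542 2.074
endloop
endfacet
facet normal 0.199 0.962 0.185
outer loop
vertex 3.219 2.359 2.73
vertex 2.944 2.542 2.074
vertex 1.657 2.621 3.048
endloop
endfacet
facet normal 0.636 -0.632 -0.443
outer loop
vertex 2.944 2.542 2.074
vertex 2.483 1.799 2.472
vertex 2.399 2.29 1.651
endloop
endfacet
facet normal -0.183 0.930 -0.318
outer loop
vertex 2.944 2.542 2.074
vertex 2.399 2.29 1.651
vertex 1.657 2.621 3.048
endloop
endfacet
facet normal 0.636 -0.632 -0.443
outer loop
vertex 2.399 2.29 1.651
vertex 2.483 1.799 2.472
vertex 1.903 1.75 1.709
endloop
endfacet
facet normal -0.668 0.561 -0.488
outer loop
vertex 2.399 2.29 1.651
vertex 1.903 1.75 1.709
vertex 1.657 2.621 3.048
endloop
endfacet
facet normal 0.636 -0.633 -0.443
outer loop
vertex 1.903 1.75 1.709
vertex 2.483 1.799 2.472
vertex 1.747 1.24 2.214
endloop
endfacet
facet normal -0.971 0.073 -0.226
outer loop
vertex 1.903 1.75 1.709
vertex 1.747 1.24 2.214
vertex 1.657 2.621 3.048
endloop
endfacet
facet normal 0.635 -0.632 -0.444
outer loop
vertex 1.747 1.24 2.214
vertex 2.483 1.799 2.472
vertex 2.023 1.057 2.87
endloop
endfacet
facet normal -0.915 -0.250 0.315
outer loop
vertex 1.747 1.24 2.214
vertex 2.023 1.057 2.87
vertex 1.657 2.621 3.048
endloop
endfacet
facet normal 0.636 -0.632 -0.443
outer loop
vertex 2.023 1.057 2.87
vertex 2.483 1.799 2.472
vertex 2.568 1.309 3.293
endloop
endfacet
facet normal -0.534 -0.218 0.817
outer loop
vertex 2.023 1.057 2.87
vertex 2.568 1.309 3.293
vertex 1.657 2.621 3.048
endloop
endfacet
facet normal 0.635 -0.632 -0.443
outer loop
vertex 2.568 1.309 3.293
vertex 2.483 1.799 2.472
vertex 3.064 1.848 3.235
endloop
endfacet
facet normal -0.048 0.151 0.987
outer loop
vertex 2.568 1.309 3.293
vertex 3.064 1.848 3.235
vertex 1.657 2.621 3.048
endloop
endfacet
facet normal -0.863 0.443 0.244
outer loop
vertex 1.027 -1.588 -0.597
vertex 0.579 -2.445 -0.627
vertex 0.972 -2.134 0.2
endloop
endfacet
facet normal -0.307 0.795 0.523
outer loop
vertex 1.027 -1.588 -0.597
vertex 0.972 -2.134 0.2
vertex 1.796 -1.674 -0.015
endloop
endfacet
facet normal 0.120 0.993 -0.012
outer loop
vertex 1.027 -1.588 -0.597
vertex 1.796 -1.674 -0.015
vertex 1.911 -1.7 -0.976
endloop
endfacet
facet normal -0.171 0.763 -0.623
outer loop
vertex 1.027 -1.588 -0.597
vertex 1.911 -1.7 -0.976
vertex 1.158 -2.177 -1.354
endloop
endfacet
facet normal -0.778 0.423 -0.464
outer loop
vertex 1.027 -1.588 -0.597
vertex 1.158 -2.177 -1.354
vertex 0.579 -2.445 -0.627
endloop
endfacet
facet normal 0.054 0.341 0.938
outer loop
vertex 1.796 -1.674 -0.015
vertex 0.972 -2.134 0.2
vertex 1.822 -2.583 0.314
endloop
endfacet
facet normal -0.844 -0.227 0.486
outer loop
vertex 0.972 -2.134 0.2
vertex 0.579 -2.445 -0.627
vertex 1.069 -3.06 -0.064
endloop
endfacet
facet normal -0.707 -0.258 -0.658
outer loop
vertex 0.579 -2.445 -0.627
vertex 1.158 -2.177 -1.354
vertex 1.184 -3.086 -1.025
endloop
endfacet
facet normal 0.276 0.290 -0.916
outer loop
vertex 1.158 -2.177 -1.354
vertex 1.911 -1.7 -0.976
vertex 2.008 -2.626 -1.24
endloop
endfacet
facet normal 0.747 0.661 0.072
outer loop
vertex 1.911 -1.7 -0.976
vertex 1.796 -1.674 -0.015
vertex 2.401 -2.315 -0.413
endloop
endfacet
facet normal 0.171 -0.763 0.623
outer loop
vertex 1.953 -3.172 -0.443
vertex 1.822 -2.583 0.314
vertex 1.069 -3.06 -0.064
endloop
endfacet
facet normal -0.120 -0.993 0.012
outer loop
vertex 1.953 -3.172 -0.443
vertex 1.069 -3.06 -0.064
vertex 1.184 -3.086 -1.025
endloop
endfacet
facet normal 0.307 -0.795 -0.523
outer loop
vertex 1.953 -3.172 -0.443
vertex 1.184 -3.086 -1.025
vertex 2.008 -2.626 -1.24
endloop
endfacet
facet normal 0.863 -0.443 -0.244
outer loop
vertex 1.953 -3.172 -0.443
vertex 2.008 -2.626 -1.24
vertex 2.401 -2.315 -0.413
endloop
endfacet
facet normal 0.778 -0.423 0.464
outer loop
vertex 1.953 -3.172 -0.443
vertex 2.401 -2.315 -0.413
vertex 1.822 -2.583 0.314
endloop
endfacet
facet normal -0.276 -0.290 0.916
outer loop
vertex 1.069 -3.06 -0.064
vertex 1.822 -2.583 0.314
vertex 0.972 -2.134 0.2
endloop
endfacet
facet normal -0.747 -0.661 -0.072
outer loop
vertex 1.184 -3.086 -1.025
vertex 1.069 -3.06 -0.064
vertex 0.579 -2.445 -0.627
endloop
endfacet
facet normal -0.054 -0.341 -0.938
outer loop
vertex 2.008 -2.626 -1.24
vertex 1.184 -3.086 -1.025
vertex 1.158 -2.177 -1.354
endloop
endfacet
facet normal 0.844 0.227 -0.486
outer loop
vertex 2.401 -2.315 -0.413
vertex 2.008 -2.626 -1.24
vertex 1.911 -1.7 -0.976
endloop
endfacet
facet normal 0.707 0.258 0.658
outer loop
vertex 1.822 -2.583 0.314
vertex 2.401 -2.315 -0.413
vertex 1.796 -1.674 -0.015
endloop
endfacet

endsolid


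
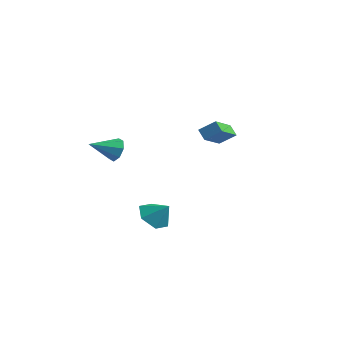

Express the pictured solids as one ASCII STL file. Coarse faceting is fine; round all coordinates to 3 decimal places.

solid 
facet normal -0.714 0.063 0.697
outer loop
vertex -0.932 2.614 4.353
vertex -0.149 3.285 5.094
vertex -1.606 4.331 3.507
endloop
endfacet
facet normal -0.617 -0.529 -0.583
outer loop
vertex -0.971 4.275 2.886
vertex -0.932 2.614 4.353
vertex -1.606 4.331 3.507
endloop
endfacet
facet normal -0.714 0.064 0.697
outer loop
vertex -1.606 4.331 3.507
vertex -0.149 3.285 5.094
vertex -0.823 5.003 4.247
endloop
endfacet
facet normal -0.333 0.846 -0.416
outer loop
vertex -0.823 5.003 4.247
vertex -0.971 4.275 2.886
vertex -1.606 4.331 3.507
endloop
endfacet
facet normal 0.332 -0.847 0.416
outer loop
vertex -0.932 2.614 4.353
vertex 0.486 3.229 4.473
vertex -0.149 3.285 5.094
endloop
endfacet
facet normal -0.617 -0.529 -0.583
outer loop
vertex -0.297 2.557 3.733
vertex -0.932 2.614 4.353
vertex -0.971 4.275 2.886
endloop
endfacet
facet normal 0.332 -0.846 0.417
outer loop
vertex -0.297 2.557 3.733
vertex 0.486 3.229 4.473
vertex -0.932 2.614 4.353
endloop
endfacet
facet normal 0.617 0.529 0.583
outer loop
vertex -0.149 3.285 5.094
vertex 0.486 3.229 4.473
vertex -0.823 5.003 4.247
endloop
endfacet
facet normal -0.331 0.847 -0.417
outer loop
vertex -0.188 4.946 3.627
vertex -0.971 4.275 2.886
vertex -0.823 5.003 4.247
endloop
endfacet
facet normal 0.617 0.529 0.583
outer loop
vertex -0.823 5.003 4.247
vertex 0.486 3.229 4.473
vertex -0.188 4.946 3.627
endloop
endfacet
facet normal 0.714 -0.064 -0.697
outer loop
vertex -0.188 4.946 3.627
vertex -0.297 2.557 3.733
vertex -0.971 4.275 2.886
endloop
endfacet
facet normal 0.714 -0.064 -0.698
outer loop
vertex 0.486 3.229 4.473
vertex -0.297 2.557 3.733
vertex -0.188 4.946 3.627
endloop
endfacet
facet normal -0.670 -0.262 -0.694
outer loop
vertex 3.28 -3.065 -0.767
vertex 2.725 -3.642 -0.013
vertex 2.484 -2.582 -0.181
endloop
endfacet
facet normal 0.515 0.857 -0.006
outer loop
vertex 3.28 -3.065 -0.767
vertex 2.484 -2.582 -0.181
vertex 3.655 -3.278 0.953
endloop
endfacet
facet normal -0.669 -0.262 -0.695
outer loop
vertex 2.484 -2.582 -0.181
vertex 2.725 -3.642 -0.013
vertex 1.928 -3.159 0.572
endloop
endfacet
facet normal -0.070 0.816 0.574
outer loop
vertex 2.484 -2.582 -0.181
vertex 1.928 -3.159 0.572
vertex 3.655 -3.278 0.953
endloop
endfacet
facet normal -0.669 -0.263 -0.695
outer loop
vertex 1.928 -3.159 0.572
vertex 2.725 -3.642 -0.013
vertex 2.169 -4.219 0.741
endloop
endfacet
facet normal -0.207 0.108 0.972
outer loop
vertex 1.928 -3.159 0.572
vertex 2.169 -4.219 0.741
vertex 3.655 -3.278 0.953
endloop
endfacet
facet normal -0.670 -0.262 -0.695
outer loop
vertex 2.169 -4.219 0.741
vertex 2.725 -3.642 -0.013
vertex 2.965 -4.702 0.156
endloop
endfacet
facet normal 0.242 -0.561 0.792
outer loop
vertex 2.169 -4.219 0.741
vertex 2.965 -4.702 0.156
vertex 3.655 -3.278 0.953
endloop
endfacet
facet normal -0.670 -0.262 -0.694
outer loop
vertex 2.965 -4.702 0.156
vertex 2.725 -3.642 -0.013
vertex 3.521 -4.126 -0.598
endloop
endfacet
facet normal 0.827 -0.520 0.213
outer loop
vertex 2.965 -4.702 0.156
vertex 3.521 -4.126 -0.598
vertex 3.655 -3.278 0.953
endloop
endfacet
facet normal -0.670 -0.263 -0.694
outer loop
vertex 3.521 -4.126 -0.598
vertex 2.725 -3.642 -0.013
vertex 3.28 -3.065 -0.767
endloop
endfacet
facet normal 0.964 0.189 -0.187
outer loop
vertex 3.521 -4.126 -0.598
vertex 3.28 -3.065 -0.767
vertex 3.655 -3.278 0.953
endloop
endfacet
facet normal 0.249 0.893 -0.374
outer loop
vertex -2.503 -2.452 2.483
vertex -2.771 -2.058 3.246
vertex -1.995 -2.4 2.945
endloop
endfacet
facet normal 0.470 -0.771 -0.430
outer loop
vertex -2.503 -2.452 2.483
vertex -1.995 -2.4 2.945
vertex -3.229 -3.702 3.934
endloop
endfacet
facet normal 0.249 0.894 -0.373
outer loop
vertex -1.995 -2.4 2.945
vertex -2.771 -2.058 3.246
vertex -1.941 -2.148 3.584
endloop
endfacet
facet normal 0.777 -0.605 0.173
outer loop
vertex -1.995 -2.4 2.945
vertex -1.941 -2.148 3.584
vertex -3.229 -3.702 3.934
endloop
endfacet
facet normal 0.249 0.894 -0.374
outer loop
vertex -1.941 -2.148 3.584
vertex -2.771 -2.058 3.246
vertex -2.374 -1.843 4.025
endloop
endfacet
facet normal 0.569 -0.299 0.766
outer loop
vertex -1.941 -2.148 3.584
vertex -2.374 -1.843 4.025
vertex -3.229 -3.702 3.934
endloop
endfacet
facet normal 0.249 0.893 -0.374
outer loop
vertex -2.374 -1.843 4.025
vertex -2.771 -2.058 3.246
vertex -3.038 -1.664 4.01
endloop
endfacet
facet normal -0.032 -0.034 0.999
outer loop
vertex -2.374 -1.843 4.025
vertex -3.038 -1.664 4.01
vertex -3.229 -3.702 3.934
endloop
endfacet
facet normal 0.248 0.894 -0.374
outer loop
vertex -3.038 -1.664 4.01
vertex -2.771 -2.058 3.246
vertex -3.547 -1.716 3.548
endloop
endfacet
facet normal -0.674 0.036 0.738
outer loop
vertex -3.038 -1.664 4.01
vertex -3.547 -1.716 3.548
vertex -3.229 -3.702 3.934
endloop
endfacet
facet normal 0.249 0.894 -0.373
outer loop
vertex -3.547 -1.716 3.548
vertex -2.771 -2.058 3.246
vertex -3.6 -1.968 2.909
endloop
endfacet
facet normal -0.982 -0.131 0.133
outer loop
vertex -3.547 -1.716 3.548
vertex -3.6 -1.968 2.909
vertex -3.229 -3.702 3.934
endloop
endfacet
facet normal 0.249 0.893 -0.374
outer loop
vertex -3.6 -1.968 2.909
vertex -2.771 -2.058 3.246
vertex -3.168 -2.273 2.468
endloop
endfacet
facet normal -0.775 -0.436 -0.457
outer loop
vertex -3.6 -1.968 2.909
vertex -3.168 -2.273 2.468
vertex -3.229 -3.702 3.934
endloop
endfacet
facet normal 0.249 0.893 -0.374
outer loop
vertex -3.168 -2.273 2.468
vertex -2.771 -2.058 3.246
vertex -2.503 -2.452 2.483
endloop
endfacet
facet normal -0.173 -0.702 -0.691
outer loop
vertex -3.168 -2.273 2.468
vertex -2.503 -2.452 2.483
vertex -3.229 -3.702 3.934
endloop
endfacet

endsolid


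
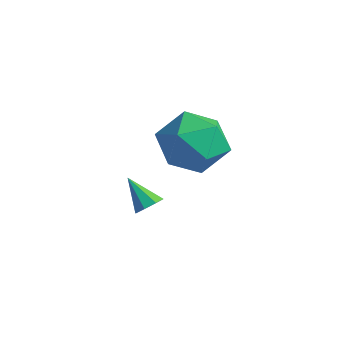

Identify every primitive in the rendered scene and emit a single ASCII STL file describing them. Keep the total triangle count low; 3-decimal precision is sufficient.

solid 
facet normal -0.601 0.627 0.496
outer loop
vertex 2.246 1.092 0.438
vertex 1.247 0.463 0.022
vertex 1.791 0.132 1.099
endloop
endfacet
facet normal 0.027 0.558 0.829
outer loop
vertex 2.246 1.092 0.438
vertex 1.791 0.132 1.099
vertex 3.028 0.27 0.966
endloop
endfacet
facet normal 0.540 0.754 0.374
outer loop
vertex 2.246 1.092 0.438
vertex 3.028 0.27 0.966
vertex 3.248 0.687 -0.193
endloop
endfacet
facet normal 0.230 0.943 -0.241
outer loop
vertex 2.246 1.092 0.438
vertex 3.248 0.687 -0.193
vertex 2.147 0.806 -0.777
endloop
endfacet
facet normal -0.476 0.864 -0.165
outer loop
vertex 2.246 1.092 0.438
vertex 2.147 0.806 -0.777
vertex 1.247 0.463 0.022
endloop
endfacet
facet normal 0.120 -0.132 0.984
outer loop
vertex 3.028 0.27 0.966
vertex 1.791 0.132 1.099
vertex 2.513 -0.866 0.877
endloop
endfacet
facet normal -0.895 -0.022 0.445
outer loop
vertex 1.791 0.132 1.099
vertex 1.247 0.463 0.022
vertex 1.412 -0.747 0.293
endloop
endfacet
facet normal -0.692 0.363 -0.624
outer loop
vertex 1.247 0.463 0.022
vertex 2.147 0.806 -0.777
vertex 1.632 -0.33 -0.866
endloop
endfacet
facet normal 0.449 0.491 -0.747
outer loop
vertex 2.147 0.806 -0.777
vertex 3.248 0.687 -0.193
vertex 2.869 -0.192 -0.999
endloop
endfacet
facet normal 0.951 0.185 0.247
outer loop
vertex 3.248 0.687 -0.193
vertex 3.028 0.27 0.966
vertex 3.413 -0.523 0.078
endloop
endfacet
facet normal -0.230 -0.943 0.241
outer loop
vertex 2.414 -1.152 -0.338
vertex 2.513 -0.866 0.877
vertex 1.412 -0.747 0.293
endloop
endfacet
facet normal -0.540 -0.754 -0.374
outer loop
vertex 2.414 -1.152 -0.338
vertex 1.412 -0.747 0.293
vertex 1.632 -0.33 -0.866
endloop
endfacet
facet normal -0.027 -0.558 -0.829
outer loop
vertex 2.414 -1.152 -0.338
vertex 1.632 -0.33 -0.866
vertex 2.869 -0.192 -0.999
endloop
endfacet
facet normal 0.601 -0.627 -0.496
outer loop
vertex 2.414 -1.152 -0.338
vertex 2.869 -0.192 -0.999
vertex 3.413 -0.523 0.078
endloop
endfacet
facet normal 0.476 -0.864 0.165
outer loop
vertex 2.414 -1.152 -0.338
vertex 3.413 -0.523 0.078
vertex 2.513 -0.866 0.877
endloop
endfacet
facet normal -0.449 -0.491 0.747
outer loop
vertex 1.412 -0.747 0.293
vertex 2.513 -0.866 0.877
vertex 1.791 0.132 1.099
endloop
endfacet
facet normal -0.951 -0.185 -0.247
outer loop
vertex 1.632 -0.33 -0.866
vertex 1.412 -0.747 0.293
vertex 1.247 0.463 0.022
endloop
endfacet
facet normal -0.120 0.132 -0.984
outer loop
vertex 2.869 -0.192 -0.999
vertex 1.632 -0.33 -0.866
vertex 2.147 0.806 -0.777
endloop
endfacet
facet normal 0.895 0.022 -0.445
outer loop
vertex 3.413 -0.523 0.078
vertex 2.869 -0.192 -0.999
vertex 3.248 0.687 -0.193
endloop
endfacet
facet normal 0.692 -0.363 0.624
outer loop
vertex 2.513 -0.866 0.877
vertex 3.413 -0.523 0.078
vertex 3.028 0.27 0.966
endloop
endfacet
facet normal 0.729 0.039 -0.684
outer loop
vertex 0.998 -0.008 -3.345
vertex 0.71 -0.344 -3.671
vertex 0.742 0.201 -3.606
endloop
endfacet
facet normal 0.026 0.792 0.609
outer loop
vertex 0.998 -0.008 -3.345
vertex 0.742 0.201 -3.606
vertex -0.23 -0.396 -2.789
endloop
endfacet
facet normal 0.728 0.039 -0.684
outer loop
vertex 0.742 0.201 -3.606
vertex 0.71 -0.344 -3.671
vertex 0.467 0.09 -3.905
endloop
endfacet
facet normal -0.461 0.882 0.096
outer loop
vertex 0.742 0.201 -3.606
vertex 0.467 0.09 -3.905
vertex -0.23 -0.396 -2.789
endloop
endfacet
facet normal 0.729 0.040 -0.683
outer loop
vertex 0.467 0.09 -3.905
vertex 0.71 -0.344 -3.671
vertex 0.335 -0.275 -4.067
endloop
endfacet
facet normal -0.833 0.446 -0.326
outer loop
vertex 0.467 0.09 -3.905
vertex 0.335 -0.275 -4.067
vertex -0.23 -0.396 -2.789
endloop
endfacet
facet normal 0.729 0.040 -0.683
outer loop
vertex 0.335 -0.275 -4.067
vertex 0.71 -0.344 -3.671
vertex 0.423 -0.681 -3.997
endloop
endfacet
facet normal -0.874 -0.260 -0.411
outer loop
vertex 0.335 -0.275 -4.067
vertex 0.423 -0.681 -3.997
vertex -0.23 -0.396 -2.789
endloop
endfacet
facet normal 0.729 0.040 -0.683
outer loop
vertex 0.423 -0.681 -3.997
vertex 0.71 -0.344 -3.671
vertex 0.679 -0.89 -3.736
endloop
endfacet
facet normal -0.560 -0.821 -0.109
outer loop
vertex 0.423 -0.681 -3.997
vertex 0.679 -0.89 -3.736
vertex -0.23 -0.396 -2.789
endloop
endfacet
facet normal 0.729 0.040 -0.683
outer loop
vertex 0.679 -0.89 -3.736
vertex 0.71 -0.344 -3.671
vertex 0.953 -0.779 -3.437
endloop
endfacet
facet normal -0.073 -0.911 0.405
outer loop
vertex 0.679 -0.89 -3.736
vertex 0.953 -0.779 -3.437
vertex -0.23 -0.396 -2.789
endloop
endfacet
facet normal 0.729 0.040 -0.683
outer loop
vertex 0.953 -0.779 -3.437
vertex 0.71 -0.344 -3.671
vertex 1.085 -0.413 -3.275
endloop
endfacet
facet normal 0.300 -0.474 0.828
outer loop
vertex 0.953 -0.779 -3.437
vertex 1.085 -0.413 -3.275
vertex -0.23 -0.396 -2.789
endloop
endfacet
facet normal 0.729 0.038 -0.684
outer loop
vertex 1.085 -0.413 -3.275
vertex 0.71 -0.344 -3.671
vertex 0.998 -0.008 -3.345
endloop
endfacet
facet normal 0.340 0.231 0.912
outer loop
vertex 1.085 -0.413 -3.275
vertex 0.998 -0.008 -3.345
vertex -0.23 -0.396 -2.789
endloop
endfacet

endsolid


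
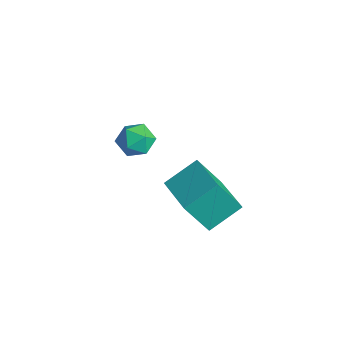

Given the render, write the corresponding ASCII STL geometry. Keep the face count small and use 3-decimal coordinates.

solid 
facet normal 0.110 0.154 0.982
outer loop
vertex -1.741 -2.17 2.848
vertex -1.664 -2.863 2.948
vertex -1.1 -2.461 2.822
endloop
endfacet
facet normal 0.348 0.713 0.608
outer loop
vertex -1.741 -2.17 2.848
vertex -1.1 -2.461 2.822
vertex -1.284 -1.97 2.352
endloop
endfacet
facet normal -0.192 0.959 0.210
outer loop
vertex -1.741 -2.17 2.848
vertex -1.284 -1.97 2.352
vertex -1.961 -2.069 2.186
endloop
endfacet
facet normal -0.763 0.551 0.338
outer loop
vertex -1.741 -2.17 2.848
vertex -1.961 -2.069 2.186
vertex -2.196 -2.621 2.555
endloop
endfacet
facet normal -0.578 0.053 0.815
outer loop
vertex -1.741 -2.17 2.848
vertex -2.196 -2.621 2.555
vertex -1.664 -2.863 2.948
endloop
endfacet
facet normal 0.860 0.483 0.168
outer loop
vertex -1.284 -1.97 2.352
vertex -1.1 -2.461 2.822
vertex -0.924 -2.539 2.145
endloop
endfacet
facet normal 0.474 -0.422 0.773
outer loop
vertex -1.1 -2.461 2.822
vertex -1.664 -2.863 2.948
vertex -1.159 -3.091 2.514
endloop
endfacet
facet normal -0.637 -0.585 0.502
outer loop
vertex -1.664 -2.863 2.948
vertex -2.196 -2.621 2.555
vertex -1.836 -3.19 2.348
endloop
endfacet
facet normal -0.938 0.219 -0.269
outer loop
vertex -2.196 -2.621 2.555
vertex -1.961 -2.069 2.186
vertex -2.02 -2.699 1.878
endloop
endfacet
facet normal -0.012 0.879 -0.476
outer loop
vertex -1.961 -2.069 2.186
vertex -1.284 -1.97 2.352
vertex -1.456 -2.297 1.752
endloop
endfacet
facet normal 0.763 -0.551 -0.338
outer loop
vertex -1.379 -2.99 1.852
vertex -0.924 -2.539 2.145
vertex -1.159 -3.091 2.514
endloop
endfacet
facet normal 0.192 -0.959 -0.210
outer loop
vertex -1.379 -2.99 1.852
vertex -1.159 -3.091 2.514
vertex -1.836 -3.19 2.348
endloop
endfacet
facet normal -0.348 -0.713 -0.608
outer loop
vertex -1.379 -2.99 1.852
vertex -1.836 -3.19 2.348
vertex -2.02 -2.699 1.878
endloop
endfacet
facet normal -0.110 -0.154 -0.982
outer loop
vertex -1.379 -2.99 1.852
vertex -2.02 -2.699 1.878
vertex -1.456 -2.297 1.752
endloop
endfacet
facet normal 0.578 -0.053 -0.815
outer loop
vertex -1.379 -2.99 1.852
vertex -1.456 -2.297 1.752
vertex -0.924 -2.539 2.145
endloop
endfacet
facet normal 0.938 -0.219 0.269
outer loop
vertex -1.159 -3.091 2.514
vertex -0.924 -2.539 2.145
vertex -1.1 -2.461 2.822
endloop
endfacet
facet normal 0.012 -0.879 0.476
outer loop
vertex -1.836 -3.19 2.348
vertex -1.159 -3.091 2.514
vertex -1.664 -2.863 2.948
endloop
endfacet
facet normal -0.860 -0.483 -0.168
outer loop
vertex -2.02 -2.699 1.878
vertex -1.836 -3.19 2.348
vertex -2.196 -2.621 2.555
endloop
endfacet
facet normal -0.474 0.422 -0.773
outer loop
vertex -1.456 -2.297 1.752
vertex -2.02 -2.699 1.878
vertex -1.961 -2.069 2.186
endloop
endfacet
facet normal 0.637 0.585 -0.502
outer loop
vertex -0.924 -2.539 2.145
vertex -1.456 -2.297 1.752
vertex -1.284 -1.97 2.352
endloop
endfacet
facet normal -0.979 0.135 -0.155
outer loop
vertex 1.16 -1.909 3.295
vertex 1.458 -1.191 2.036
vertex 1.107 -3.049 2.633
endloop
endfacet
facet normal -0.201 -0.485 0.851
outer loop
vertex 2.702 -3.269 2.884
vertex 1.16 -1.909 3.295
vertex 1.107 -3.049 2.633
endloop
endfacet
facet normal -0.979 0.135 -0.154
outer loop
vertex 1.107 -3.049 2.633
vertex 1.458 -1.191 2.036
vertex 1.405 -2.331 1.373
endloop
endfacet
facet normal -0.040 -0.864 -0.502
outer loop
vertex 1.405 -2.331 1.373
vertex 2.702 -3.269 2.884
vertex 1.107 -3.049 2.633
endloop
endfacet
facet normal 0.040 0.864 0.502
outer loop
vertex 1.16 -1.909 3.295
vertex 3.053 -1.411 2.287
vertex 1.458 -1.191 2.036
endloop
endfacet
facet normal -0.201 -0.485 0.851
outer loop
vertex 2.755 -2.129 3.547
vertex 1.16 -1.909 3.295
vertex 2.702 -3.269 2.884
endloop
endfacet
facet normal 0.040 0.864 0.502
outer loop
vertex 2.755 -2.129 3.547
vertex 3.053 -1.411 2.287
vertex 1.16 -1.909 3.295
endloop
endfacet
facet normal 0.201 0.485 -0.851
outer loop
vertex 1.458 -1.191 2.036
vertex 3.053 -1.411 2.287
vertex 1.405 -2.331 1.373
endloop
endfacet
facet normal -0.040 -0.864 -0.502
outer loop
vertex 3.0 -2.551 1.625
vertex 2.702 -3.269 2.884
vertex 1.405 -2.331 1.373
endloop
endfacet
facet normal 0.201 0.485 -0.851
outer loop
vertex 1.405 -2.331 1.373
vertex 3.053 -1.411 2.287
vertex 3.0 -2.551 1.625
endloop
endfacet
facet normal 0.979 -0.135 0.154
outer loop
vertex 3.0 -2.551 1.625
vertex 2.755 -2.129 3.547
vertex 2.702 -3.269 2.884
endloop
endfacet
facet normal 0.979 -0.135 0.154
outer loop
vertex 3.053 -1.411 2.287
vertex 2.755 -2.129 3.547
vertex 3.0 -2.551 1.625
endloop
endfacet

endsolid


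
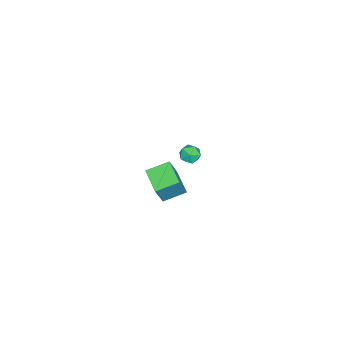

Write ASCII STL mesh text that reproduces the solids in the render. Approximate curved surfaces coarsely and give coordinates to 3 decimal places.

solid 
facet normal -0.425 0.884 -0.195
outer loop
vertex 3.802 0.512 3.475
vertex 3.415 0.437 3.98
vertex 3.983 0.726 4.052
endloop
endfacet
facet normal 0.255 0.878 -0.406
outer loop
vertex 3.802 0.512 3.475
vertex 3.983 0.726 4.052
vertex 4.406 0.428 3.673
endloop
endfacet
facet normal 0.335 0.347 -0.876
outer loop
vertex 3.802 0.512 3.475
vertex 4.406 0.428 3.673
vertex 4.1 -0.046 3.368
endloop
endfacet
facet normal -0.296 0.025 -0.955
outer loop
vertex 3.802 0.512 3.475
vertex 4.1 -0.046 3.368
vertex 3.488 -0.041 3.558
endloop
endfacet
facet normal -0.767 0.355 -0.535
outer loop
vertex 3.802 0.512 3.475
vertex 3.488 -0.041 3.558
vertex 3.415 0.437 3.98
endloop
endfacet
facet normal 0.661 0.732 0.163
outer loop
vertex 4.406 0.428 3.673
vertex 3.983 0.726 4.052
vertex 4.392 0.301 4.302
endloop
endfacet
facet normal -0.441 0.742 0.505
outer loop
vertex 3.983 0.726 4.052
vertex 3.415 0.437 3.98
vertex 3.78 0.306 4.492
endloop
endfacet
facet normal -0.993 -0.112 -0.045
outer loop
vertex 3.415 0.437 3.98
vertex 3.488 -0.041 3.558
vertex 3.474 -0.168 4.187
endloop
endfacet
facet normal -0.231 -0.649 -0.725
outer loop
vertex 3.488 -0.041 3.558
vertex 4.1 -0.046 3.368
vertex 3.897 -0.466 3.808
endloop
endfacet
facet normal 0.792 -0.127 -0.597
outer loop
vertex 4.1 -0.046 3.368
vertex 4.406 0.428 3.673
vertex 4.465 -0.177 3.88
endloop
endfacet
facet normal 0.296 -0.025 0.955
outer loop
vertex 4.078 -0.252 4.385
vertex 4.392 0.301 4.302
vertex 3.78 0.306 4.492
endloop
endfacet
facet normal -0.335 -0.347 0.876
outer loop
vertex 4.078 -0.252 4.385
vertex 3.78 0.306 4.492
vertex 3.474 -0.168 4.187
endloop
endfacet
facet normal -0.255 -0.878 0.406
outer loop
vertex 4.078 -0.252 4.385
vertex 3.474 -0.168 4.187
vertex 3.897 -0.466 3.808
endloop
endfacet
facet normal 0.425 -0.884 0.195
outer loop
vertex 4.078 -0.252 4.385
vertex 3.897 -0.466 3.808
vertex 4.465 -0.177 3.88
endloop
endfacet
facet normal 0.767 -0.355 0.535
outer loop
vertex 4.078 -0.252 4.385
vertex 4.465 -0.177 3.88
vertex 4.392 0.301 4.302
endloop
endfacet
facet normal 0.231 0.649 0.725
outer loop
vertex 3.78 0.306 4.492
vertex 4.392 0.301 4.302
vertex 3.983 0.726 4.052
endloop
endfacet
facet normal -0.792 0.127 0.597
outer loop
vertex 3.474 -0.168 4.187
vertex 3.78 0.306 4.492
vertex 3.415 0.437 3.98
endloop
endfacet
facet normal -0.661 -0.732 -0.163
outer loop
vertex 3.897 -0.466 3.808
vertex 3.474 -0.168 4.187
vertex 3.488 -0.041 3.558
endloop
endfacet
facet normal 0.441 -0.742 -0.505
outer loop
vertex 4.465 -0.177 3.88
vertex 3.897 -0.466 3.808
vertex 4.1 -0.046 3.368
endloop
endfacet
facet normal 0.993 0.112 0.045
outer loop
vertex 4.392 0.301 4.302
vertex 4.465 -0.177 3.88
vertex 4.406 0.428 3.673
endloop
endfacet
facet normal -0.560 0.763 0.324
outer loop
vertex -0.231 -2.628 -1.77
vertex 0.863 -1.623 -2.247
vertex -1.088 -2.519 -3.507
endloop
endfacet
facet normal -0.701 -0.644 0.306
outer loop
vertex -0.283 -3.617 -3.973
vertex -0.231 -2.628 -1.77
vertex -1.088 -2.519 -3.507
endloop
endfacet
facet normal -0.560 0.763 0.324
outer loop
vertex -1.088 -2.519 -3.507
vertex 0.863 -1.623 -2.247
vertex 0.005 -1.514 -3.984
endloop
endfacet
facet normal -0.442 0.056 -0.895
outer loop
vertex 0.005 -1.514 -3.984
vertex -0.283 -3.617 -3.973
vertex -1.088 -2.519 -3.507
endloop
endfacet
facet normal 0.442 -0.056 0.895
outer loop
vertex -0.231 -2.628 -1.77
vertex 1.668 -2.721 -2.713
vertex 0.863 -1.623 -2.247
endloop
endfacet
facet normal -0.701 -0.644 0.306
outer loop
vertex 0.575 -3.726 -2.236
vertex -0.231 -2.628 -1.77
vertex -0.283 -3.617 -3.973
endloop
endfacet
facet normal 0.442 -0.056 0.895
outer loop
vertex 0.575 -3.726 -2.236
vertex 1.668 -2.721 -2.713
vertex -0.231 -2.628 -1.77
endloop
endfacet
facet normal 0.701 0.644 -0.306
outer loop
vertex 0.863 -1.623 -2.247
vertex 1.668 -2.721 -2.713
vertex 0.005 -1.514 -3.984
endloop
endfacet
facet normal -0.442 0.056 -0.895
outer loop
vertex 0.811 -2.612 -4.45
vertex -0.283 -3.617 -3.973
vertex 0.005 -1.514 -3.984
endloop
endfacet
facet normal 0.701 0.644 -0.305
outer loop
vertex 0.005 -1.514 -3.984
vertex 1.668 -2.721 -2.713
vertex 0.811 -2.612 -4.45
endloop
endfacet
facet normal 0.559 -0.763 -0.324
outer loop
vertex 0.811 -2.612 -4.45
vertex 0.575 -3.726 -2.236
vertex -0.283 -3.617 -3.973
endloop
endfacet
facet normal 0.560 -0.763 -0.324
outer loop
vertex 1.668 -2.721 -2.713
vertex 0.575 -3.726 -2.236
vertex 0.811 -2.612 -4.45
endloop
endfacet

endsolid
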